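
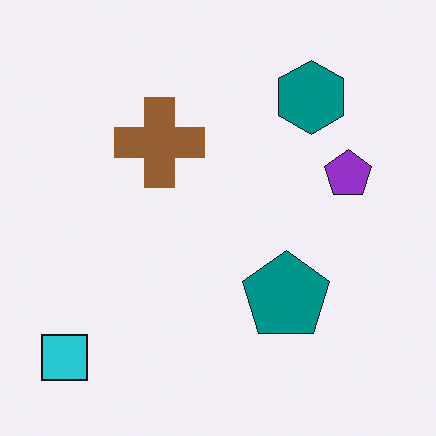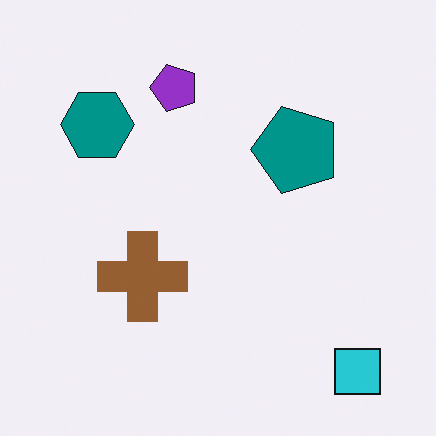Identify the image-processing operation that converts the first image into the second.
This is the original image rotated 90° counter-clockwise.

The cyan square sits in the bottom-left of the first image and the bottom-right of the second — consistent with a whole-image 90° counter-clockwise rotation.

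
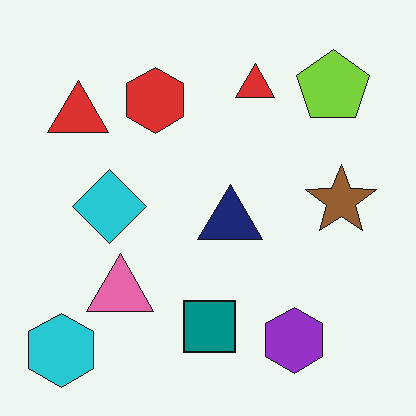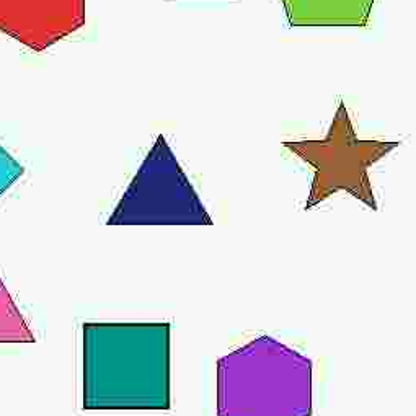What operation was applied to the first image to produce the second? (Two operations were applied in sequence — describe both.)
It was degraded with heavy JPEG compression, then cropped tightly and scaled back up.

Blocky 8×8 compression artifacts appear around shape edges and the flat background shows ringing — characteristic JPEG degradation. The visible shapes are larger and the field of view is narrower; shapes near the original edges may be partly or wholly outside the frame — a crop-and-rescale.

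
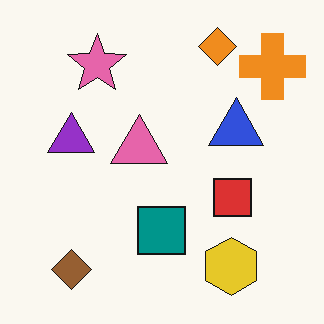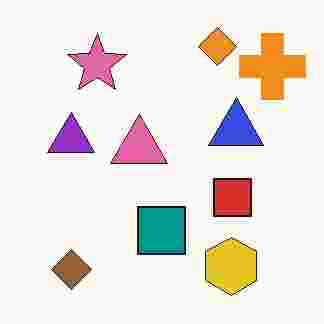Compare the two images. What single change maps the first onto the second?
The transformation is: heavily JPEG-compressed with obvious blocking artifacts.

Blocky 8×8 compression artifacts appear around shape edges and the flat background shows ringing — characteristic JPEG degradation.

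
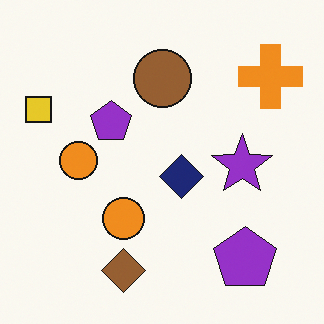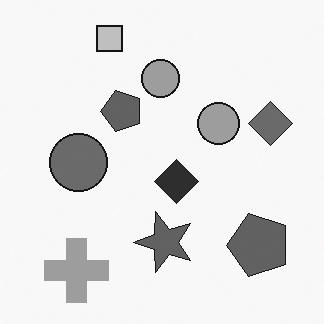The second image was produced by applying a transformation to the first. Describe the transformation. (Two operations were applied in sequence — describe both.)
The transformation is: converted to grayscale, then transposed (reflected across the top-left ↔ bottom-right diagonal).

All color is removed — every shape is now a shade of grey. Shapes have swapped their row and column positions — what was in the top-right is now in the bottom-left — a diagonal reflection.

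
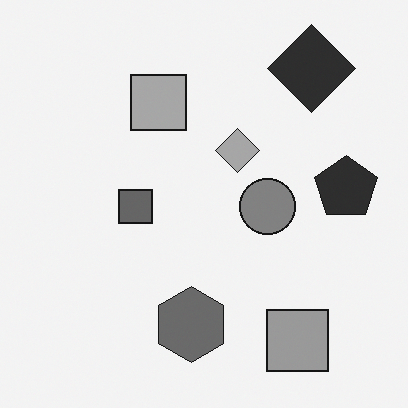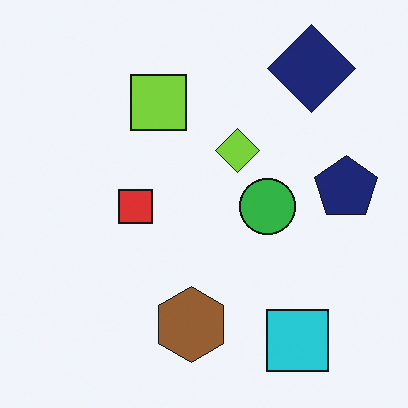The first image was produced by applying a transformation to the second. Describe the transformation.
Converted to grayscale.

All color is removed — every shape is now a shade of grey.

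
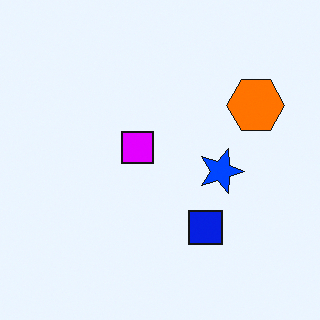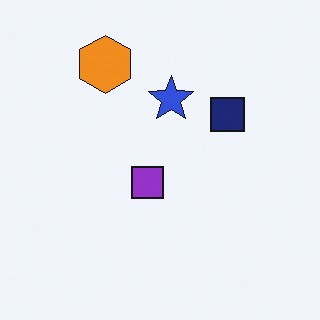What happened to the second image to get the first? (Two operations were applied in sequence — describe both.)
Rotated 90° clockwise, then made much more vivid (saturation change).

The orange hexagon sits in the top-left of the second image and the top-right of the first — consistent with a whole-image 90° clockwise rotation. All colors are more vivid — a global saturation change.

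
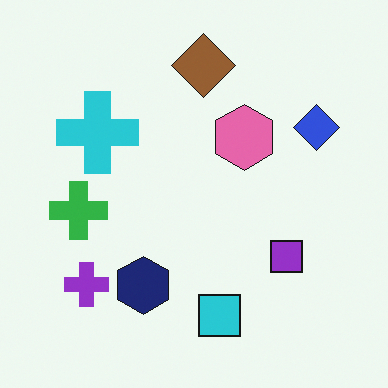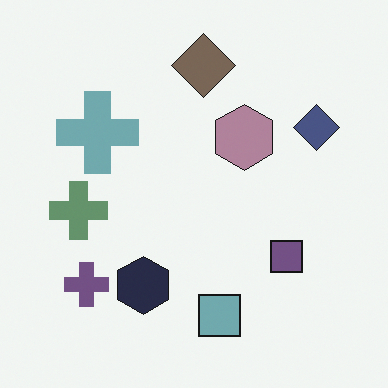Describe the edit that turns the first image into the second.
This is the original image heavily desaturated.

All colors are more muted and greyish — a global saturation change.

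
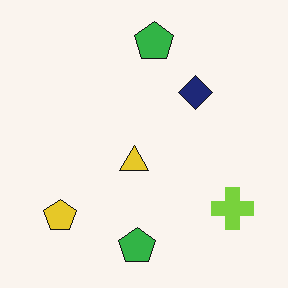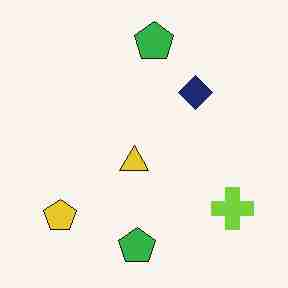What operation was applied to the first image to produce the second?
This is the original image degraded with heavy JPEG compression.

Blocky 8×8 compression artifacts appear around shape edges and the flat background shows ringing — characteristic JPEG degradation.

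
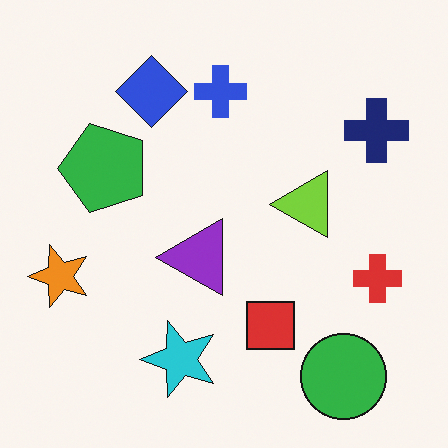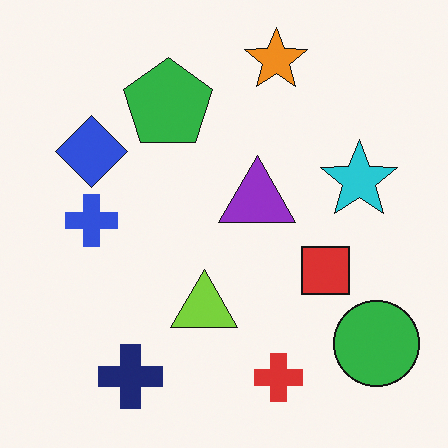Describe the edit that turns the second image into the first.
Transposed (reflected across the top-left ↔ bottom-right diagonal).

Shapes have swapped their row and column positions — what was in the top-right is now in the bottom-left — a diagonal reflection.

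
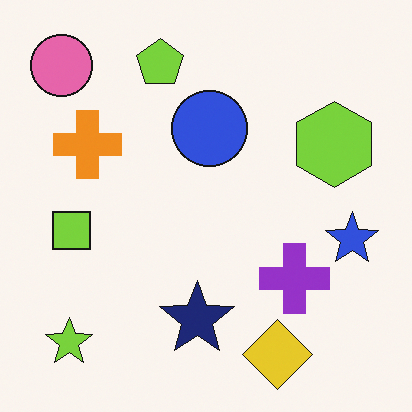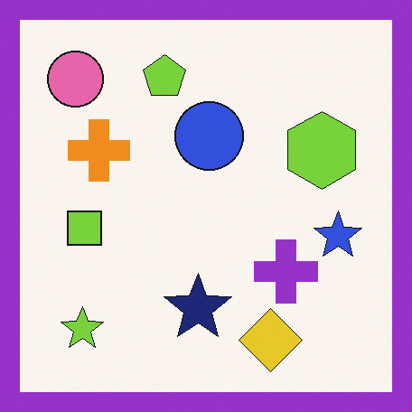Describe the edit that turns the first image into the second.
The image was framed with a purple border.

A solid purple frame runs around the edge of the second image, with the content slightly shrunk inside it.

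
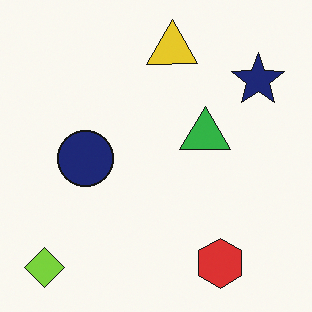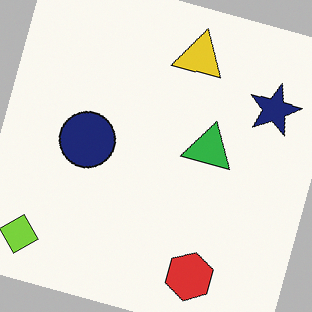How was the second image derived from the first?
It was rotated clockwise by a clearly visible amount.

Every shape is tilted by the same angle and the image corners show triangular fill wedges — a whole-image rotation by a non-right angle.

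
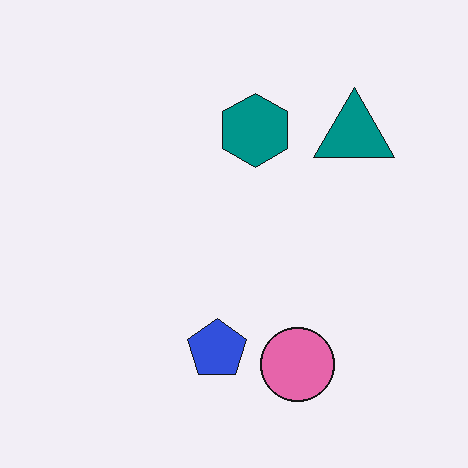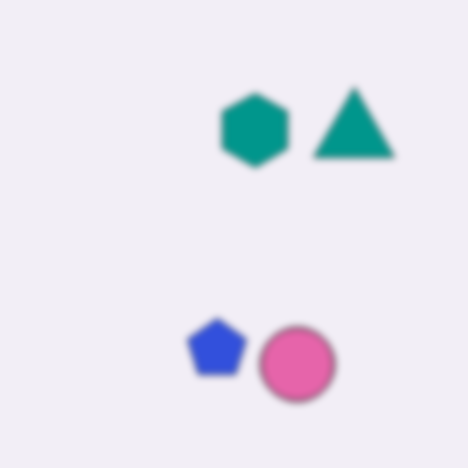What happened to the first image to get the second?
It was moderately blurred.

Shape edges and outlines are uniformly softened across the whole image.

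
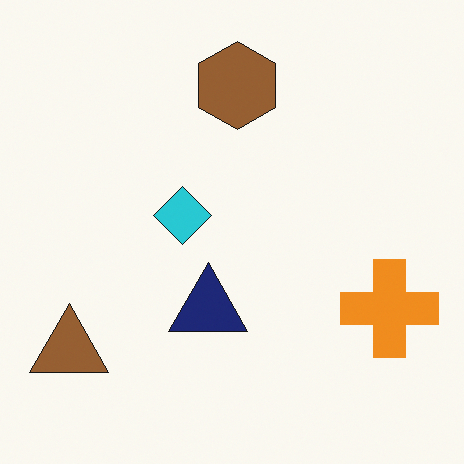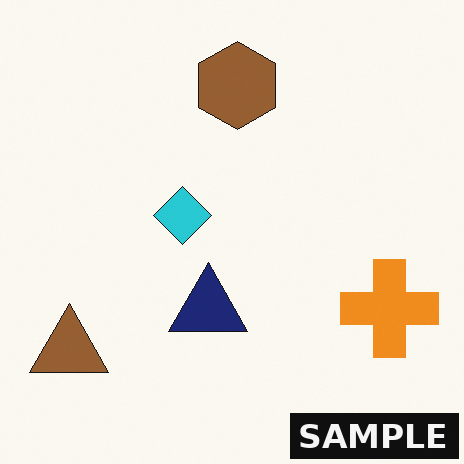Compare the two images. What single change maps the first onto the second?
The second image is the first watermarked with the text "SAMPLE" in the lower-right corner.

A dark label reading "SAMPLE" appears in the lower-right corner.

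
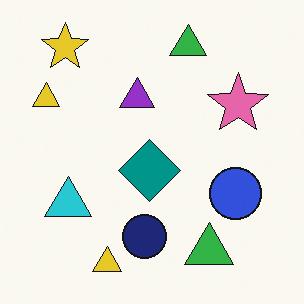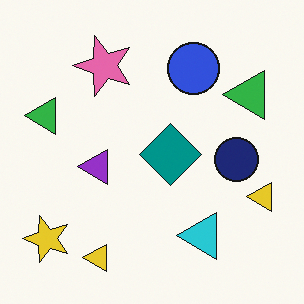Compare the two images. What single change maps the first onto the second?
It was rotated 90° counter-clockwise.

The yellow star sits in the top-left of the first image and the bottom-left of the second — consistent with a whole-image 90° counter-clockwise rotation.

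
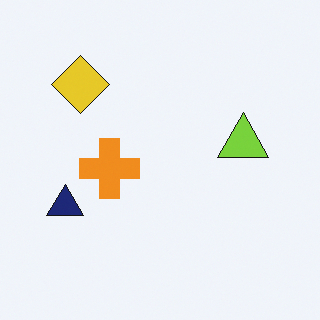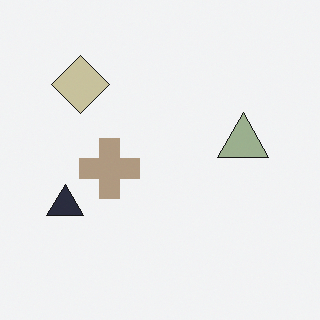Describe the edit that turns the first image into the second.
The transformation is: made much more muted (saturation change).

All colors are more muted and greyish — a global saturation change.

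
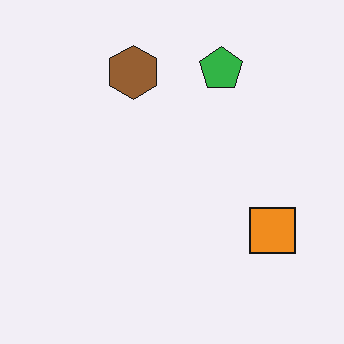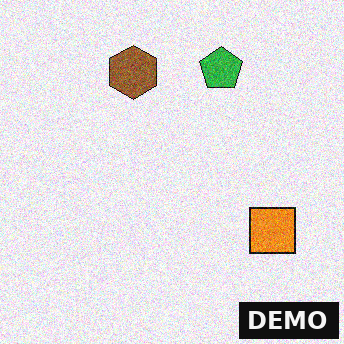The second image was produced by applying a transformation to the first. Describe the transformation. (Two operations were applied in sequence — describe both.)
The image was degraded with moderate additive noise, then watermarked with the text "DEMO" in the lower-right corner.

Random speckle covers the whole image, including the flat background. A dark label reading "DEMO" appears in the lower-right corner.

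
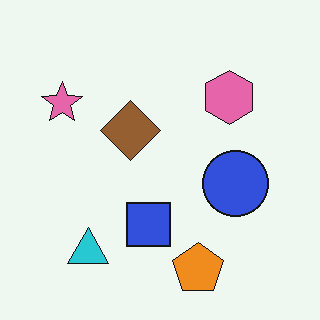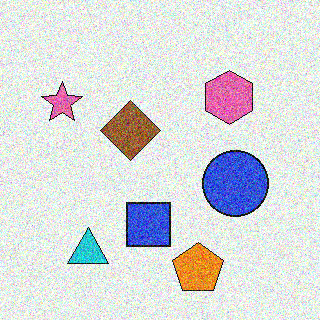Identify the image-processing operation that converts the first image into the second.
Degraded with a thick layer of grain.

Random speckle covers the whole image, including the flat background.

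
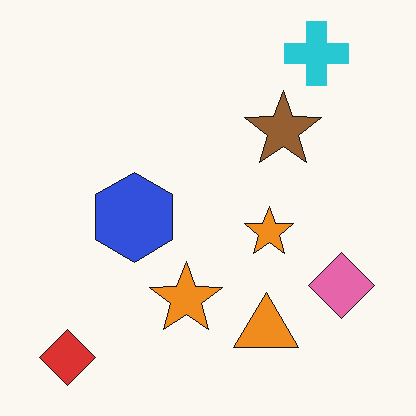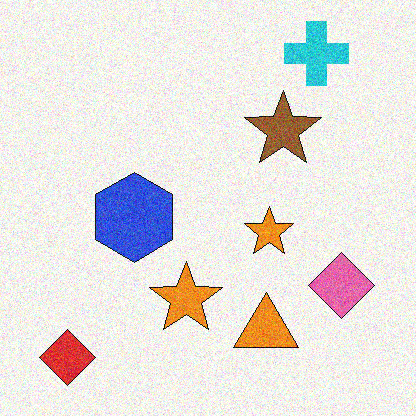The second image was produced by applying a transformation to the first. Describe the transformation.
This is the original image degraded with moderate additive noise.

Random speckle covers the whole image, including the flat background.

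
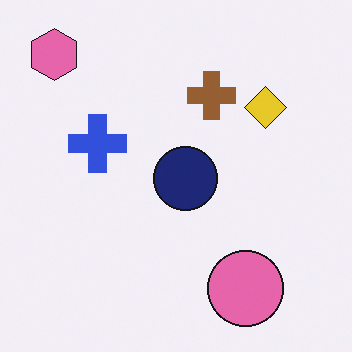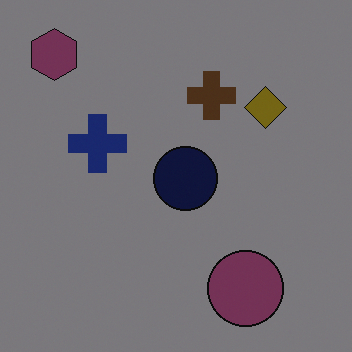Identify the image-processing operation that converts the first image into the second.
The second image is the first noticeably darkened.

Every pixel — background and shapes alike — is uniformly darkened.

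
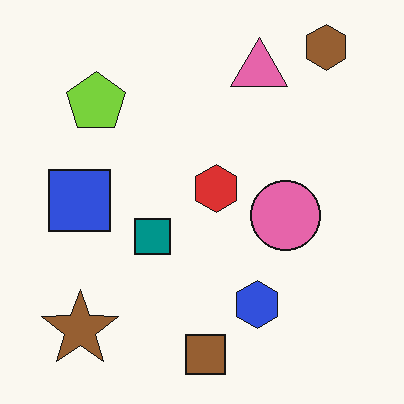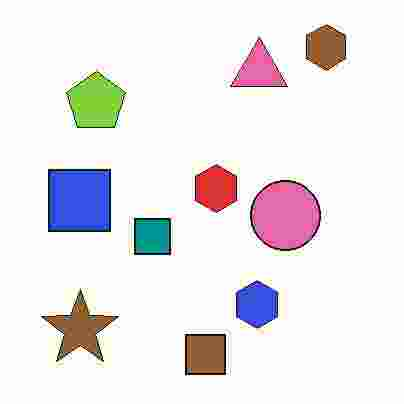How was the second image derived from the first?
The transformation is: degraded with heavy JPEG compression.

Blocky 8×8 compression artifacts appear around shape edges and the flat background shows ringing — characteristic JPEG degradation.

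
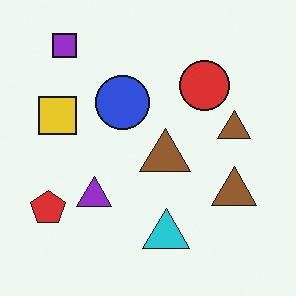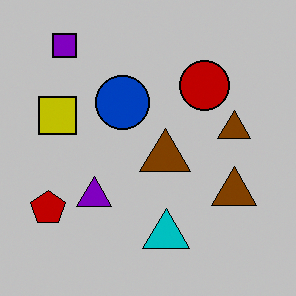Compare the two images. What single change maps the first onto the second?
The image was aggressively posterized.

Each flat color has snapped to a coarser quantized level — most visibly, the near-white background has dropped to a flat grey.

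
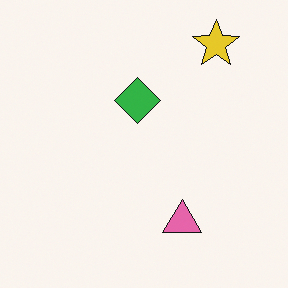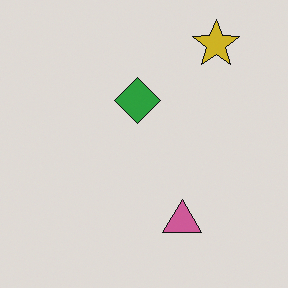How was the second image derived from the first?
This is the original image darkened a little.

Every pixel — background and shapes alike — is uniformly darkened.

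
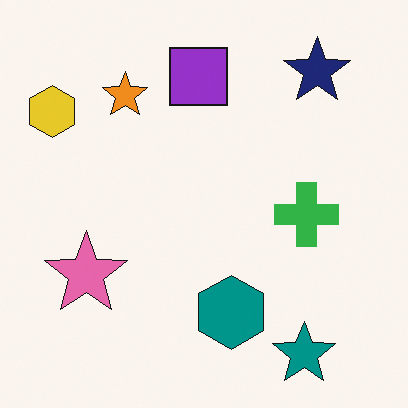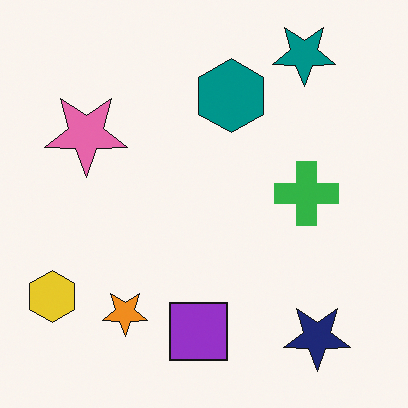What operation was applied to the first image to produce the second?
The transformation is: flipped vertically (top ↔ bottom).

The teal star is in the bottom-right of the first image and the top-right of the second — shapes on opposite sides of the horizontal midline have swapped in a mirror flip.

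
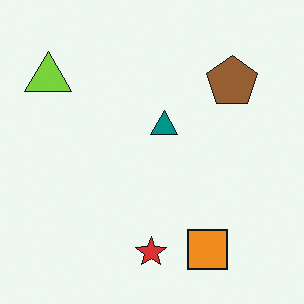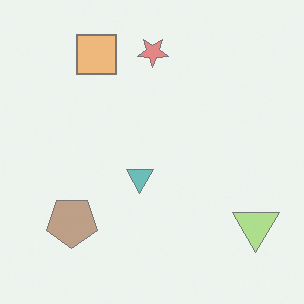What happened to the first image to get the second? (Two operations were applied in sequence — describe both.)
The image was given much lower contrast, then rotated 180°.

Tones are pushed toward mid-grey across the whole image — a global contrast change. The lime triangle sits in the top-left of the first image and the bottom-right of the second — consistent with a whole-image 180° rotation.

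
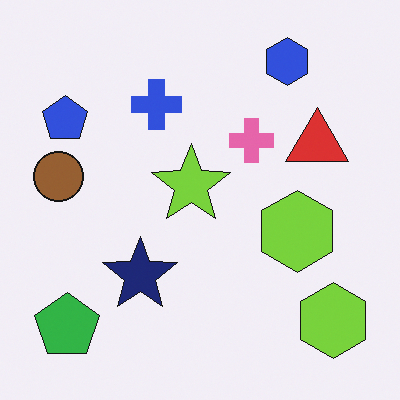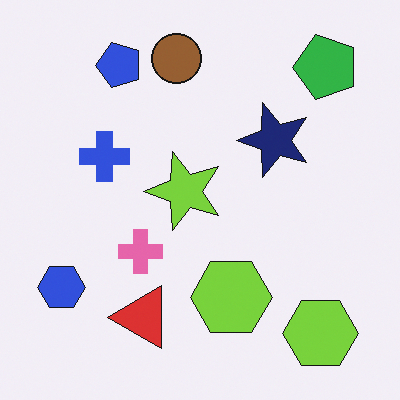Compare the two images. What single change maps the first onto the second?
The second image is the first transposed (reflected across the top-left ↔ bottom-right diagonal).

Shapes have swapped their row and column positions — what was in the top-right is now in the bottom-left — a diagonal reflection.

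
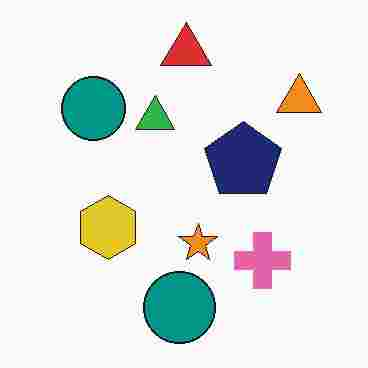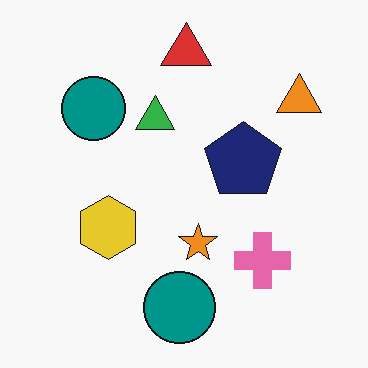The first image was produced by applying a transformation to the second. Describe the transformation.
The transformation is: degraded with heavy JPEG compression.

Blocky 8×8 compression artifacts appear around shape edges and the flat background shows ringing — characteristic JPEG degradation.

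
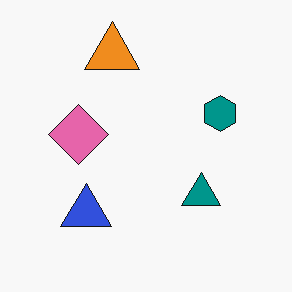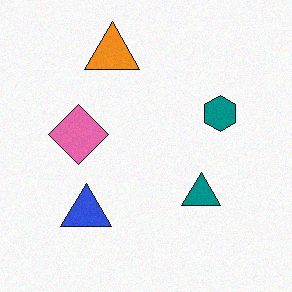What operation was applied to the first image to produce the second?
This is the original image degraded with light additive noise.

Random speckle covers the whole image, including the flat background.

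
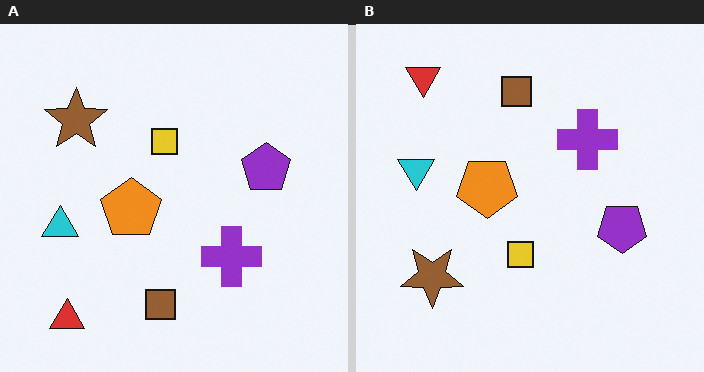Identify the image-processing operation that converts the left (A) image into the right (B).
Flipped vertically (top ↔ bottom).

The red triangle is in the bottom-left of the left (A) image and the top-left of the right (B) — shapes on opposite sides of the horizontal midline have swapped in a mirror flip.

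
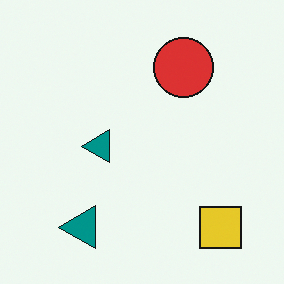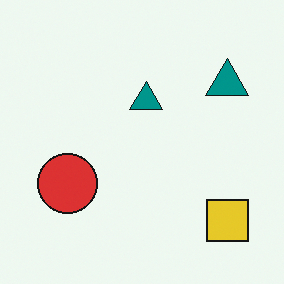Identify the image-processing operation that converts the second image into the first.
It was transposed (reflected across the top-left ↔ bottom-right diagonal).

Shapes have swapped their row and column positions — what was in the top-right is now in the bottom-left — a diagonal reflection.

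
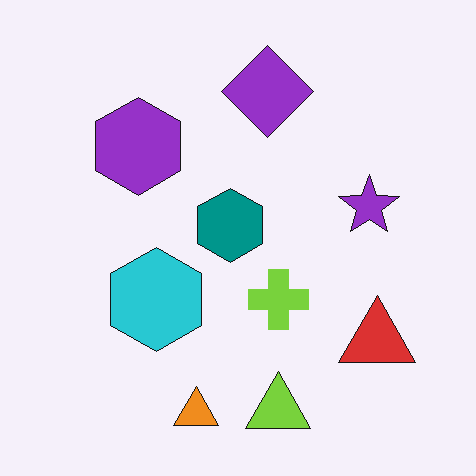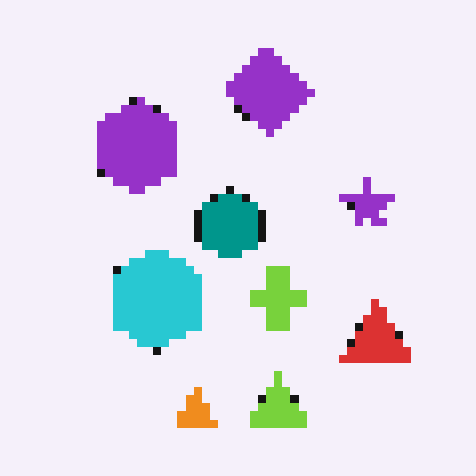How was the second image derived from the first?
The second image is the first pixelated into visible square blocks.

Shapes are reduced to large square blocks; fine edges and outlines are lost — a downscale-then-upscale (mosaic) effect.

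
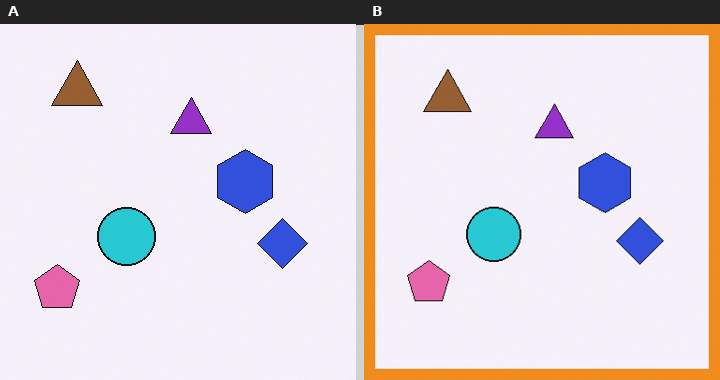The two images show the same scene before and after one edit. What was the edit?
It was framed with a orange border.

A solid orange frame runs around the edge of the right (B) image, with the content slightly shrunk inside it.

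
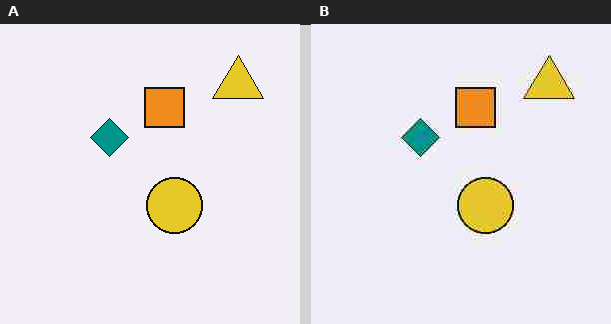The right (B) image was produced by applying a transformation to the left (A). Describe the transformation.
The image was degraded with heavy JPEG compression.

Blocky 8×8 compression artifacts appear around shape edges and the flat background shows ringing — characteristic JPEG degradation.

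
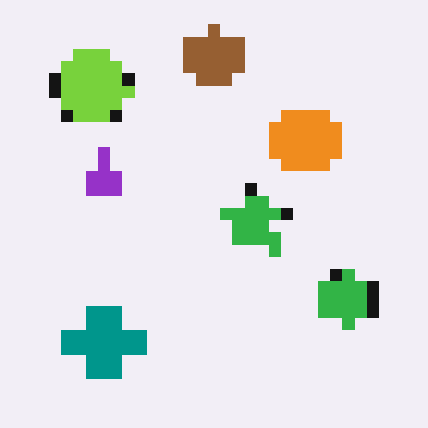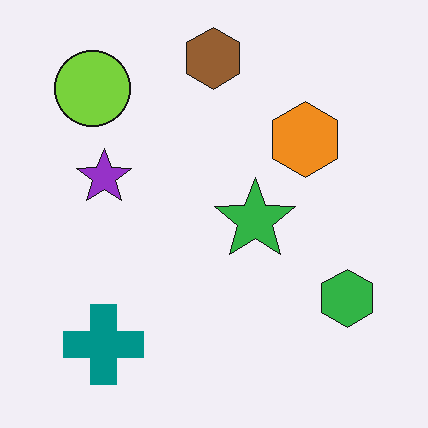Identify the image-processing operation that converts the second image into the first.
The transformation is: heavily pixelated into large blocks.

Shapes are reduced to large square blocks; fine edges and outlines are lost — a downscale-then-upscale (mosaic) effect.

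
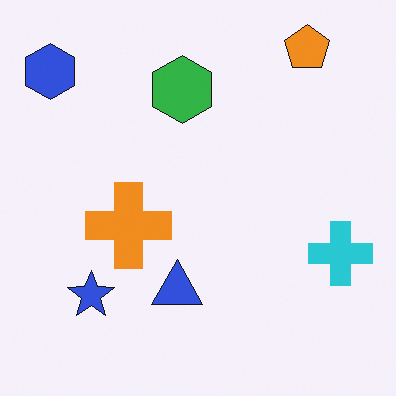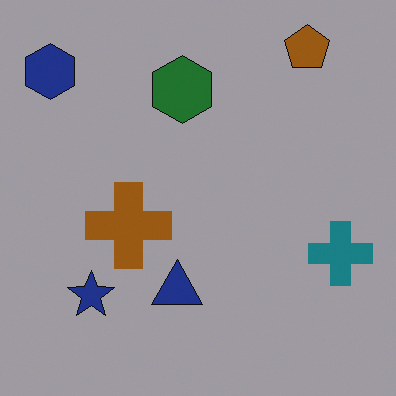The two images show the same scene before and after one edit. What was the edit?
The image was darkened a lot.

Every pixel — background and shapes alike — is uniformly darkened.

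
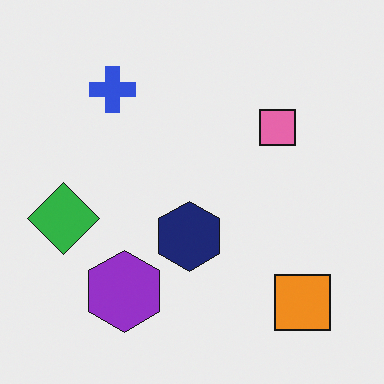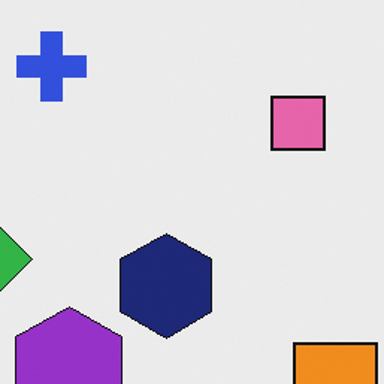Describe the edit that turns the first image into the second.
The image was cropped to a modestly smaller region and rescaled.

The visible shapes are larger and the field of view is narrower; shapes near the original edges may be partly or wholly outside the frame — a crop-and-rescale.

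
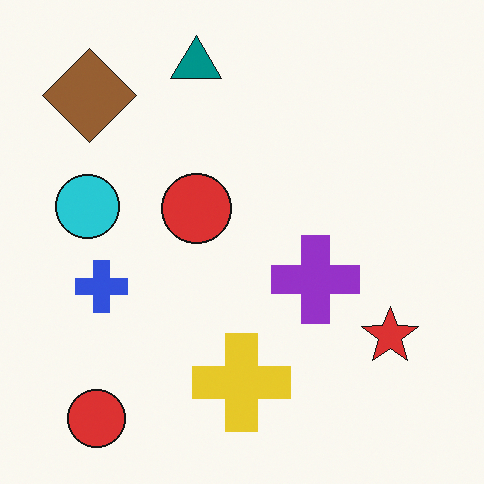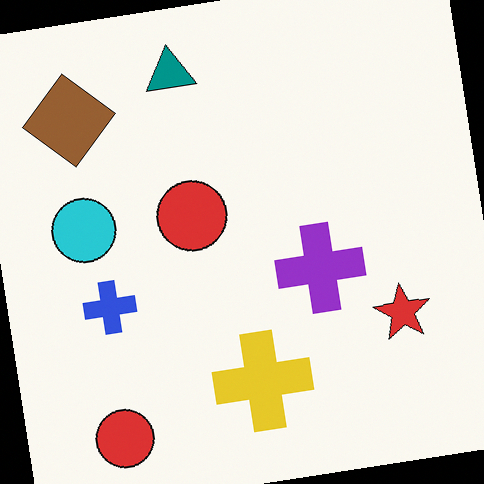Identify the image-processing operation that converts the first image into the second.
It was rotated counter-clockwise by a small amount.

Every shape is tilted by the same angle and the image corners show triangular fill wedges — a whole-image rotation by a non-right angle.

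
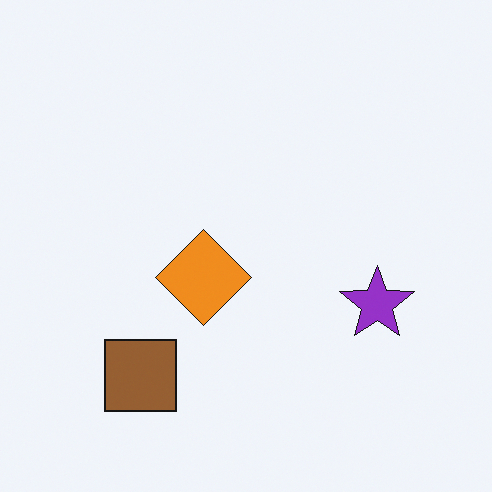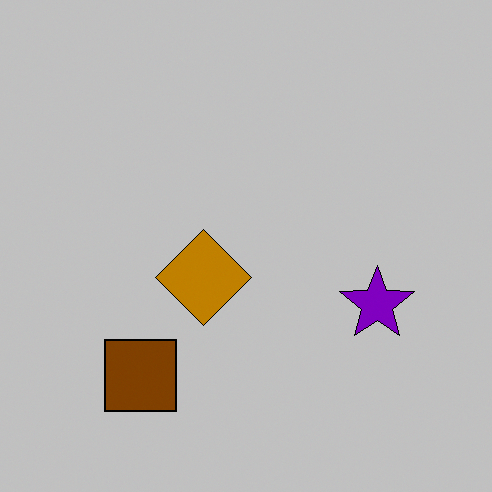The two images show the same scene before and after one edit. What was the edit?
It was aggressively posterized.

Each flat color has snapped to a coarser quantized level — most visibly, the near-white background has dropped to a flat grey.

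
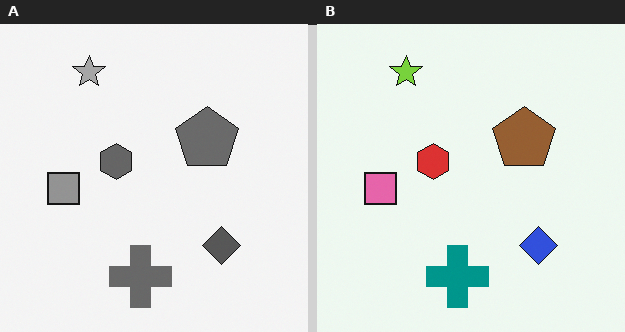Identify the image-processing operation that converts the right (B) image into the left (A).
It was converted to grayscale.

All color is removed — every shape is now a shade of grey.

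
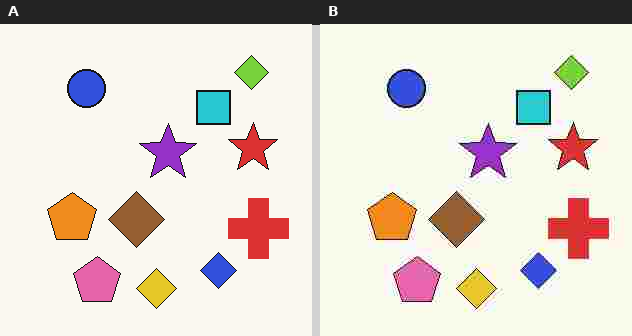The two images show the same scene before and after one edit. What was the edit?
This is the original image heavily JPEG-compressed with obvious blocking artifacts.

Blocky 8×8 compression artifacts appear around shape edges and the flat background shows ringing — characteristic JPEG degradation.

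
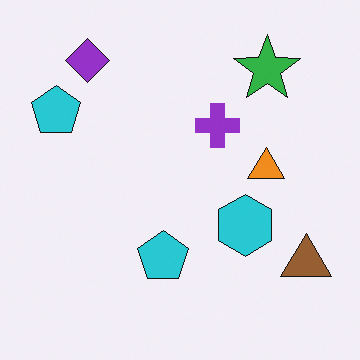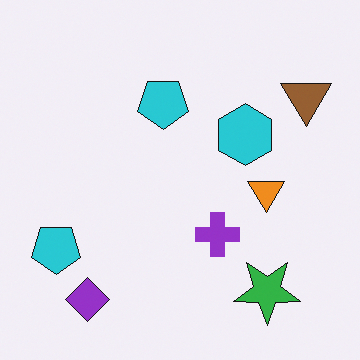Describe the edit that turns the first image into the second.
Flipped vertically (top ↔ bottom).

The purple diamond is in the top-left of the first image and the bottom-left of the second — shapes on opposite sides of the horizontal midline have swapped in a mirror flip.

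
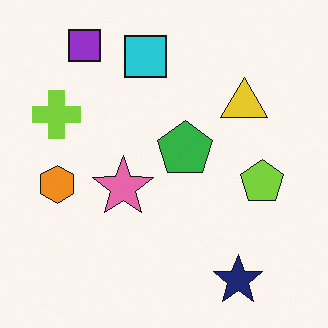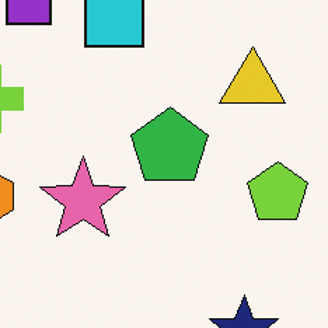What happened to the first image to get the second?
The transformation is: cropped slightly and scaled back up.

The visible shapes are larger and the field of view is narrower; shapes near the original edges may be partly or wholly outside the frame — a crop-and-rescale.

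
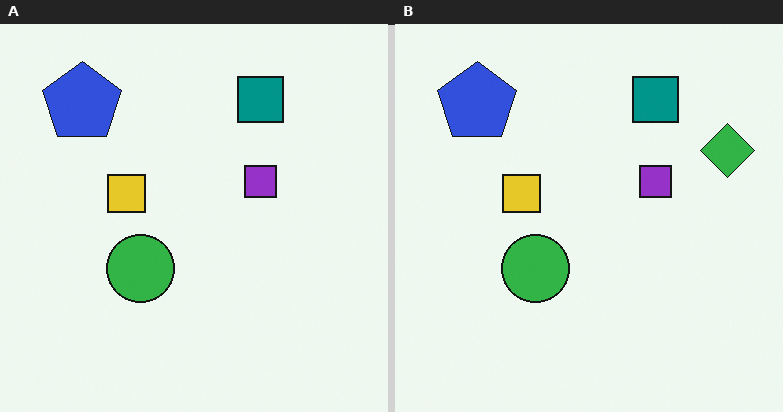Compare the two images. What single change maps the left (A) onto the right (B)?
The transformation is: overlaid with an additional green diamond.

A green diamond appears in the right (B) image that is absent from the left (A).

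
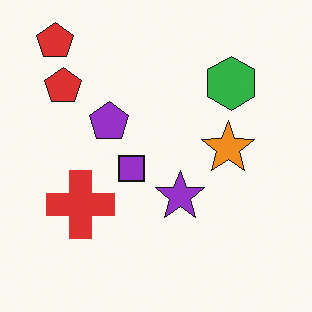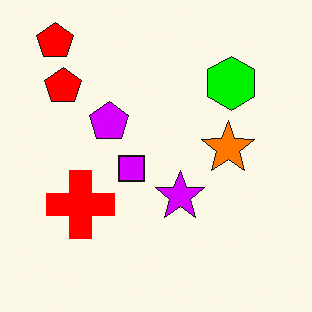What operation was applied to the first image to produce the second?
It was heavily oversaturated.

All colors are more vivid — a global saturation change.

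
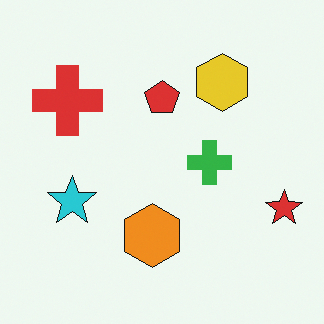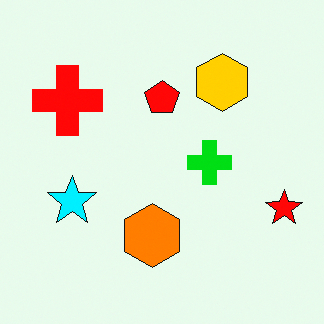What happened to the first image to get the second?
Heavily oversaturated.

All colors are more vivid — a global saturation change.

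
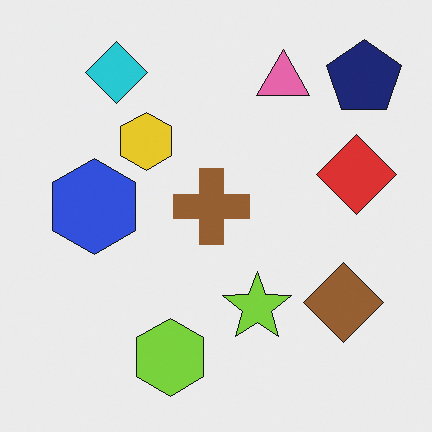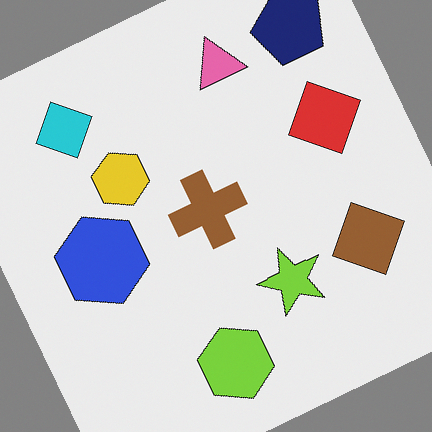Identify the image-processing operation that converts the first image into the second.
The second image is the first rotated counter-clockwise by a moderate amount.

Every shape is tilted by the same angle and the image corners show triangular fill wedges — a whole-image rotation by a non-right angle.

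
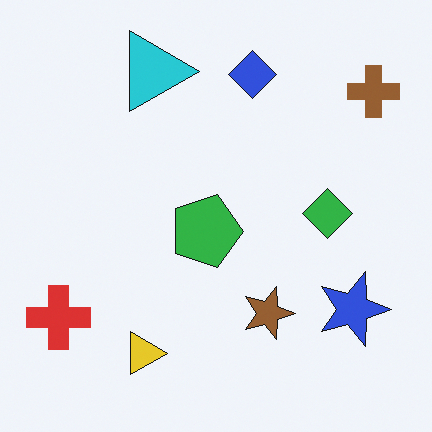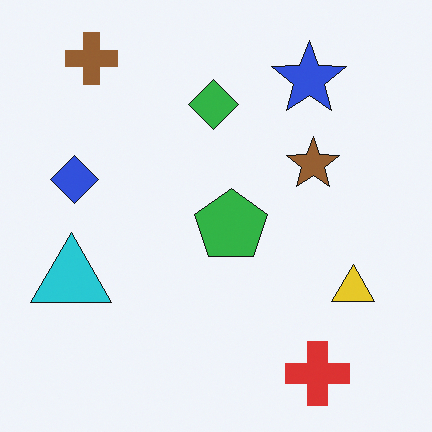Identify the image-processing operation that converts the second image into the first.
The image was rotated 90° clockwise.

The brown cross sits in the top-left of the second image and the top-right of the first — consistent with a whole-image 90° clockwise rotation.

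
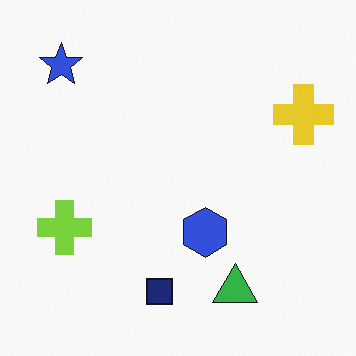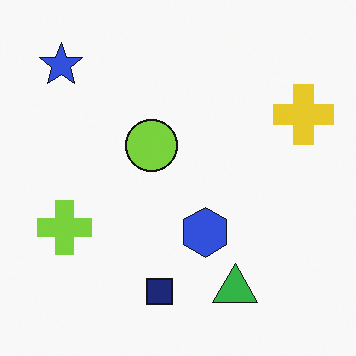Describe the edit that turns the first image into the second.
It was overlaid with an additional lime circle.

A lime circle appears in the second image that is absent from the first.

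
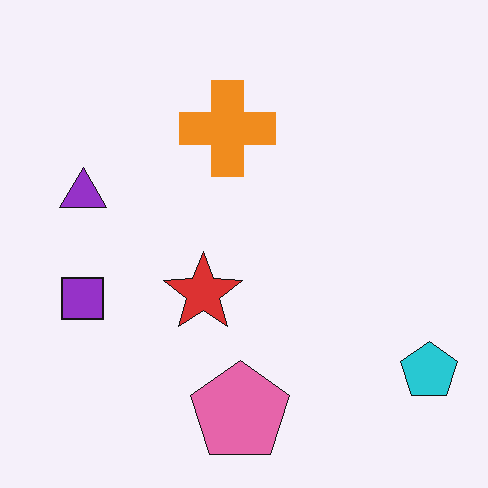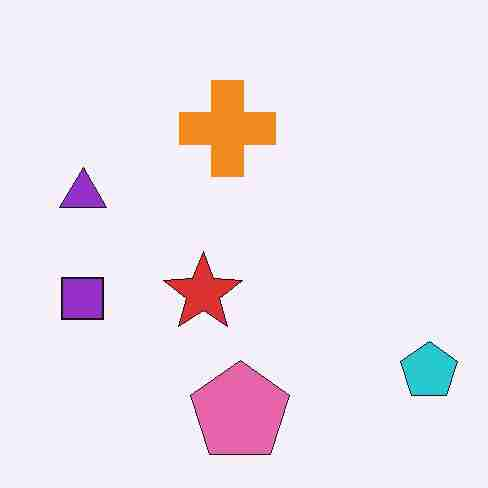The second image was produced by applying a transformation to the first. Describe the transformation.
Heavily JPEG-compressed with obvious blocking artifacts.

Blocky 8×8 compression artifacts appear around shape edges and the flat background shows ringing — characteristic JPEG degradation.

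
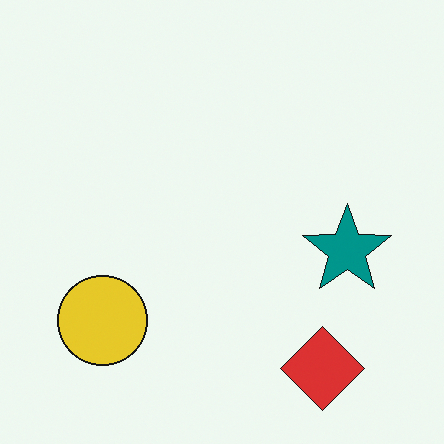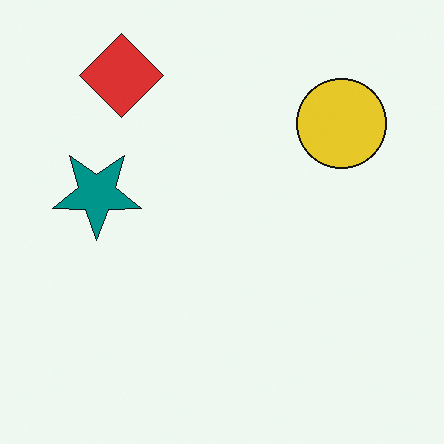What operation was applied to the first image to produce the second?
It was rotated 180°.

The red diamond sits in the bottom-right of the first image and the top-left of the second — consistent with a whole-image 180° rotation.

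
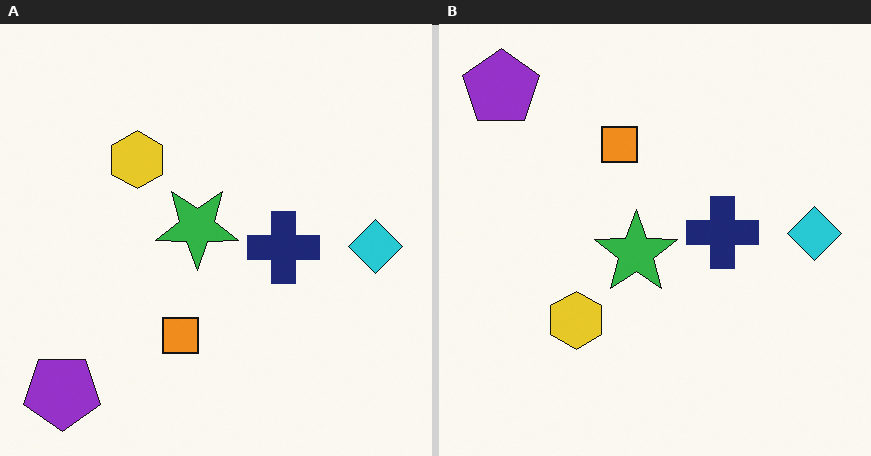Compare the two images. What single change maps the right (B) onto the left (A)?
The image was flipped vertically (top ↔ bottom).

The purple pentagon is in the top-left of the right (B) image and the bottom-left of the left (A) — shapes on opposite sides of the horizontal midline have swapped in a mirror flip.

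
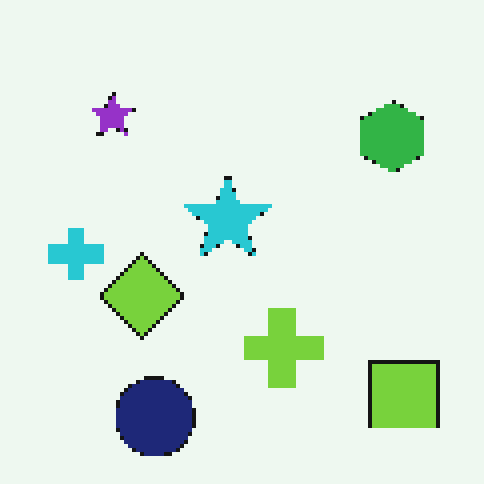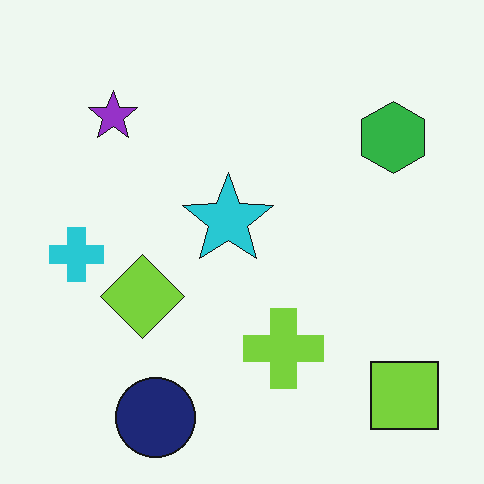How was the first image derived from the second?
It was mildly pixelated.

Shapes are reduced to large square blocks; fine edges and outlines are lost — a downscale-then-upscale (mosaic) effect.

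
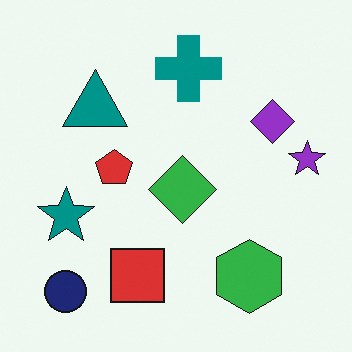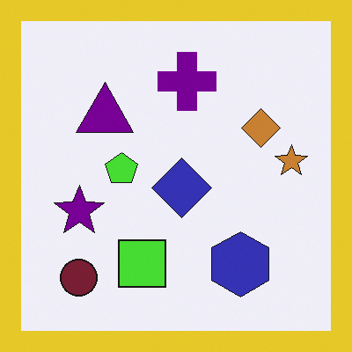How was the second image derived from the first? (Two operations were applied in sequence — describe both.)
Hue-shifted noticeably, then framed with a yellow border.

Every shape's color has rotated by the same amount around the hue wheel — a uniform hue shift. A solid yellow frame runs around the edge of the second image, with the content slightly shrunk inside it.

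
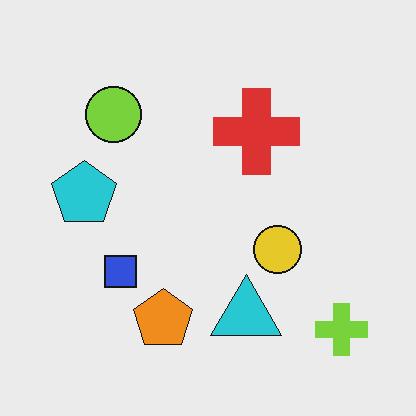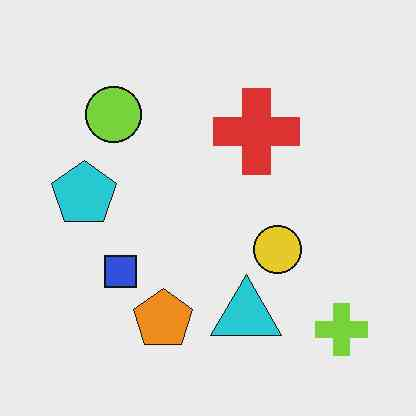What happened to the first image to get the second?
The transformation is: given moderate JPEG compression.

Blocky 8×8 compression artifacts appear around shape edges and the flat background shows ringing — characteristic JPEG degradation.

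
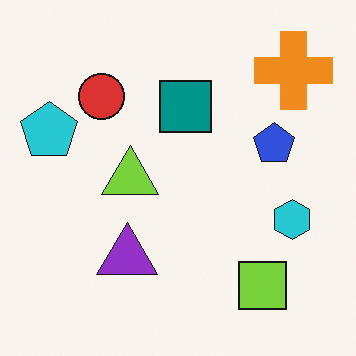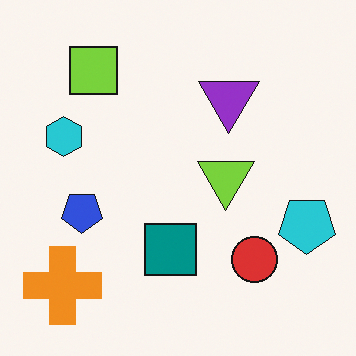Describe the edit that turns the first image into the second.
It was rotated 180°.

The orange cross sits in the top-right of the first image and the bottom-left of the second — consistent with a whole-image 180° rotation.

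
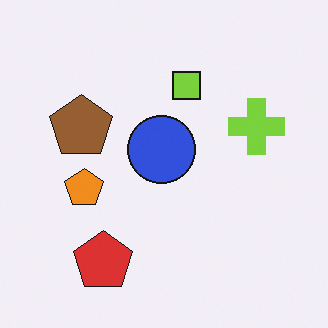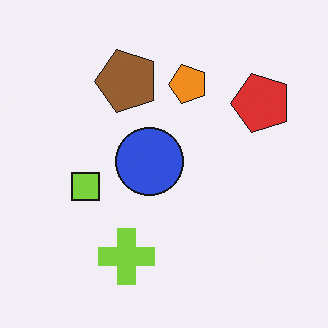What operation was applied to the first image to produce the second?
It was transposed (reflected across the top-left ↔ bottom-right diagonal).

Shapes have swapped their row and column positions — what was in the top-right is now in the bottom-left — a diagonal reflection.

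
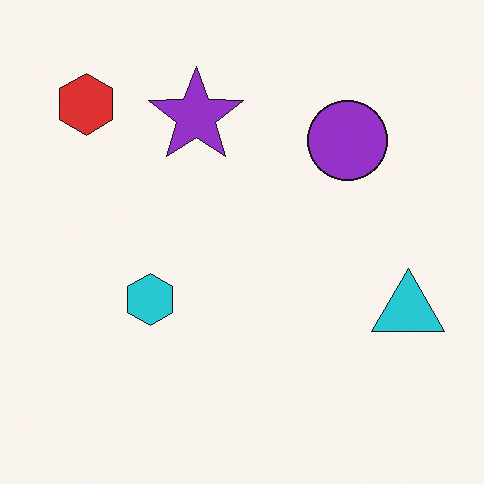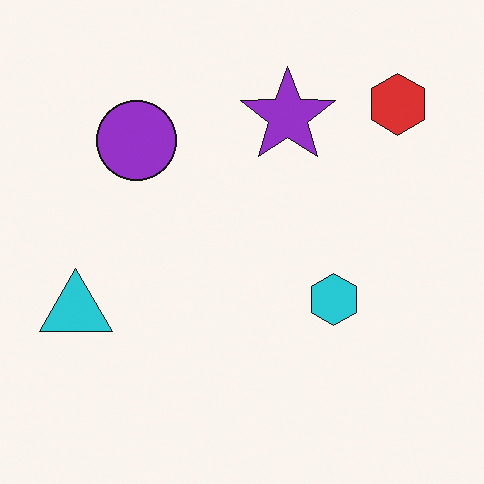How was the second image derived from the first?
This is the original image flipped horizontally (left ↔ right).

The cyan triangle is in the right of the first image and the left of the second — shapes on opposite sides of the vertical midline have swapped in a mirror flip.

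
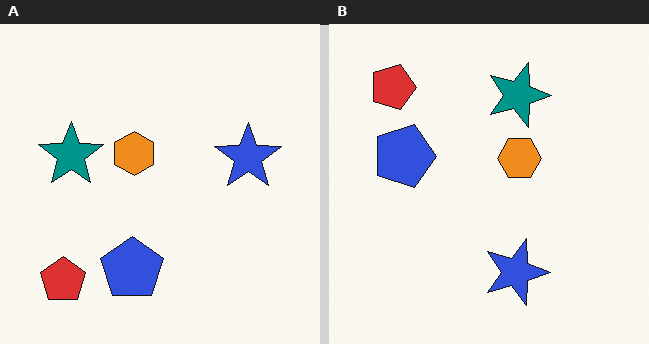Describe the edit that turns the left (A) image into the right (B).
The image was rotated 90° clockwise.

The red pentagon sits in the bottom-left of the left (A) image and the top-left of the right (B) — consistent with a whole-image 90° clockwise rotation.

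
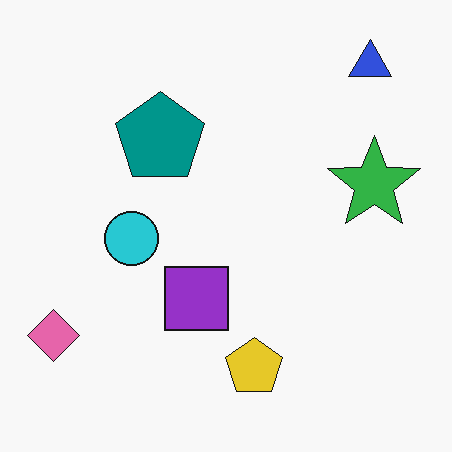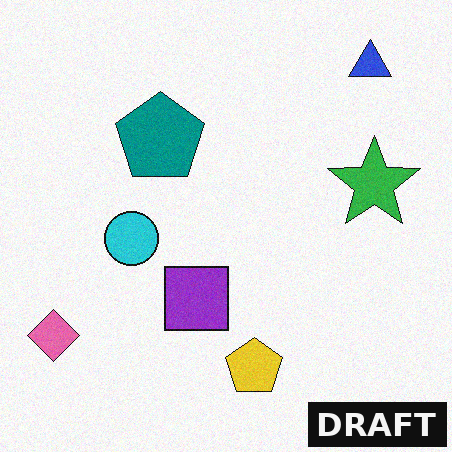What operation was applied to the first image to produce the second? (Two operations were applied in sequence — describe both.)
Degraded with subtle gaussian noise, then watermarked with the text "DRAFT" in the lower-right corner.

Random speckle covers the whole image, including the flat background. A dark label reading "DRAFT" appears in the lower-right corner.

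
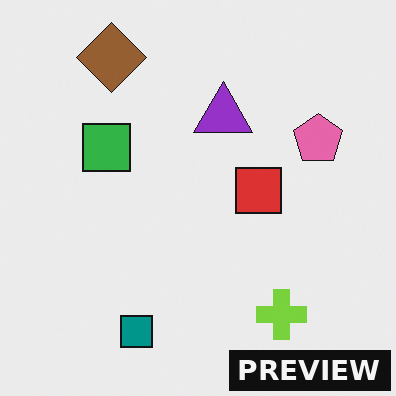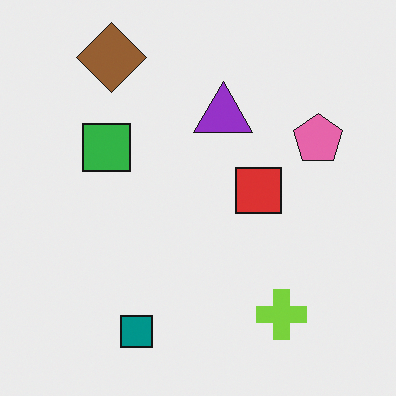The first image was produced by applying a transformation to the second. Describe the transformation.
It was watermarked with the text "PREVIEW" in the lower-right corner.

A dark label reading "PREVIEW" appears in the lower-right corner.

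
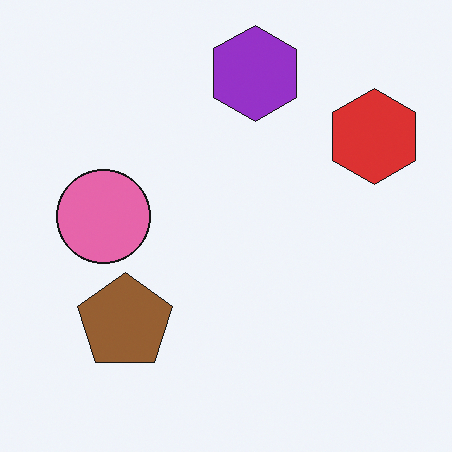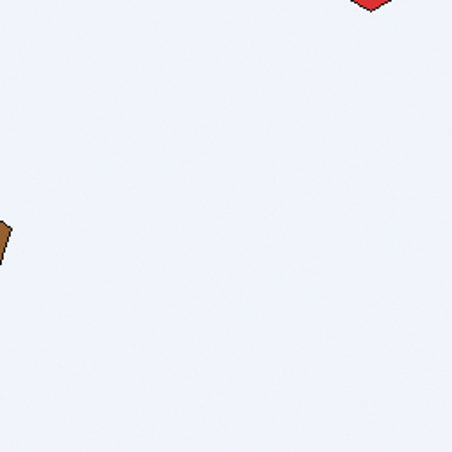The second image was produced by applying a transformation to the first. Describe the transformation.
The image was cropped to a noticeably smaller region and rescaled.

The visible shapes are larger and the field of view is narrower; shapes near the original edges may be partly or wholly outside the frame — a crop-and-rescale.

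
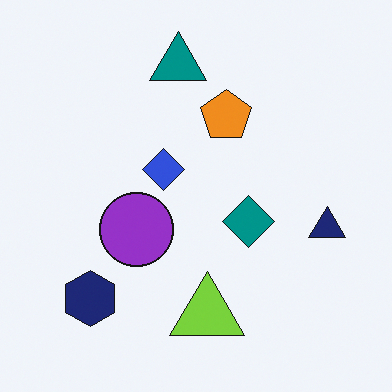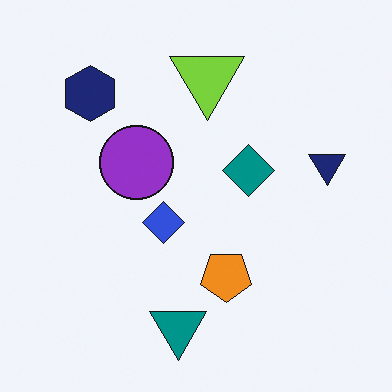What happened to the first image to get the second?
This is the original image flipped vertically (top ↔ bottom).

The teal triangle is in the top of the first image and the bottom of the second — shapes on opposite sides of the horizontal midline have swapped in a mirror flip.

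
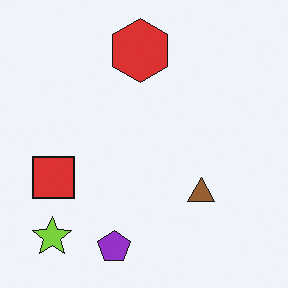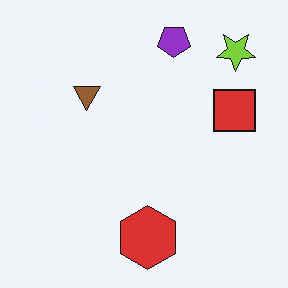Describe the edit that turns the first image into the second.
Rotated 180°.

The lime star sits in the bottom-left of the first image and the top-right of the second — consistent with a whole-image 180° rotation.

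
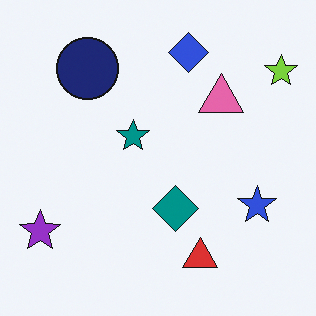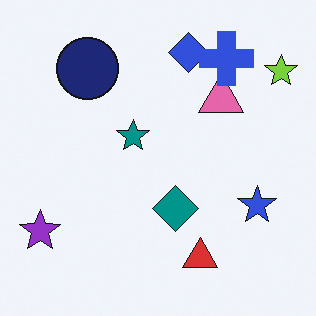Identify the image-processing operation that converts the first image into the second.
It was overlaid with an additional blue cross.

A blue cross appears in the second image that is absent from the first.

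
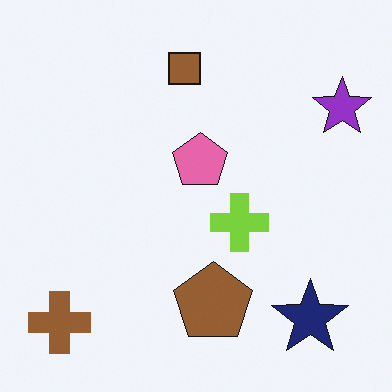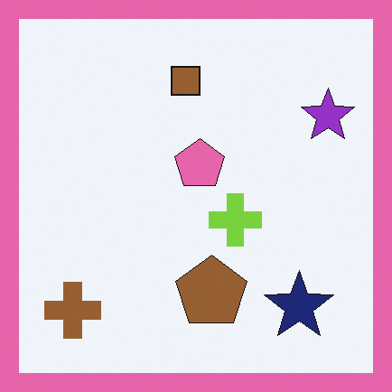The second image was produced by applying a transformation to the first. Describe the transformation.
The transformation is: framed with a pink border.

A solid pink frame runs around the edge of the second image, with the content slightly shrunk inside it.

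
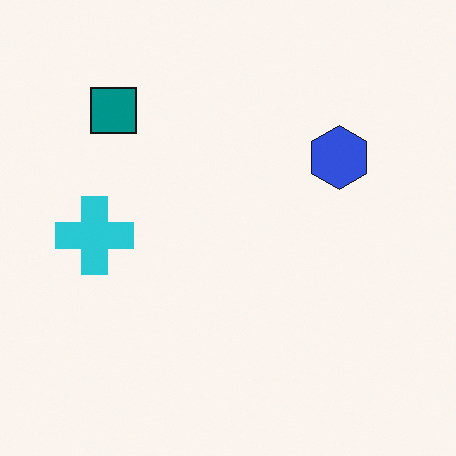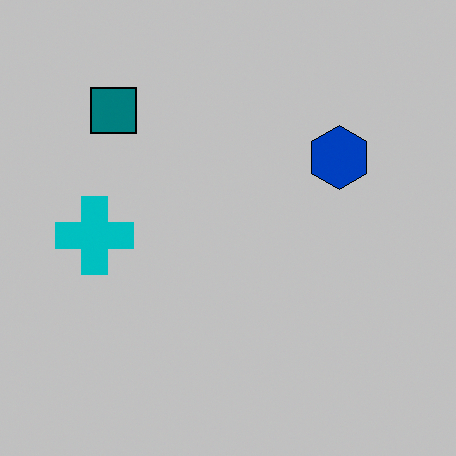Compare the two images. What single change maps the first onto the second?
The transformation is: heavily posterized to just a handful of flat colors.

Each flat color has snapped to a coarser quantized level — most visibly, the near-white background has dropped to a flat grey.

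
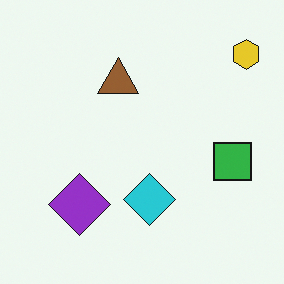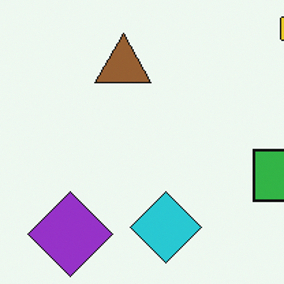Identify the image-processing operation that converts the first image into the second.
It was cropped slightly and scaled back up.

The visible shapes are larger and the field of view is narrower; shapes near the original edges may be partly or wholly outside the frame — a crop-and-rescale.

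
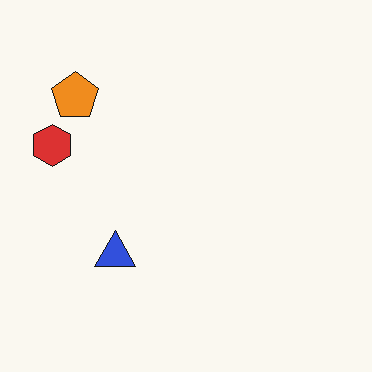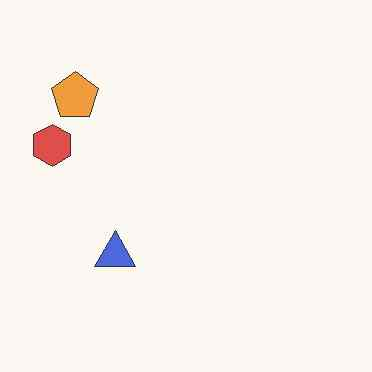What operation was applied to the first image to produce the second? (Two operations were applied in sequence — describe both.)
The image was given slightly reduced contrast, then given moderate JPEG compression.

Tones are pushed toward mid-grey across the whole image — a global contrast change. Blocky 8×8 compression artifacts appear around shape edges and the flat background shows ringing — characteristic JPEG degradation.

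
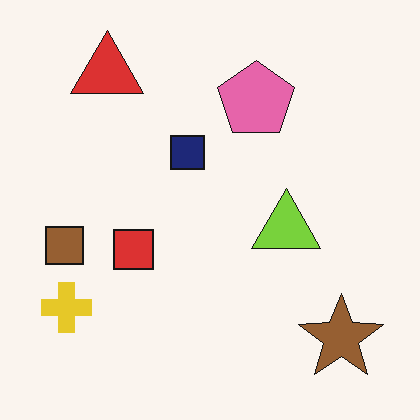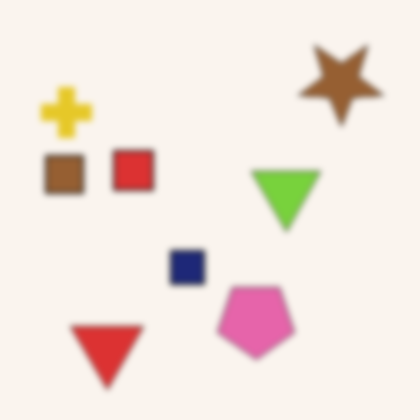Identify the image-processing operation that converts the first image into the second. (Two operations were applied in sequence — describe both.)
This is the original image flipped vertically (top ↔ bottom), then noticeably gaussian-blurred.

The red triangle is in the top-left of the first image and the bottom-left of the second — shapes on opposite sides of the horizontal midline have swapped in a mirror flip. Shape edges and outlines are uniformly softened across the whole image.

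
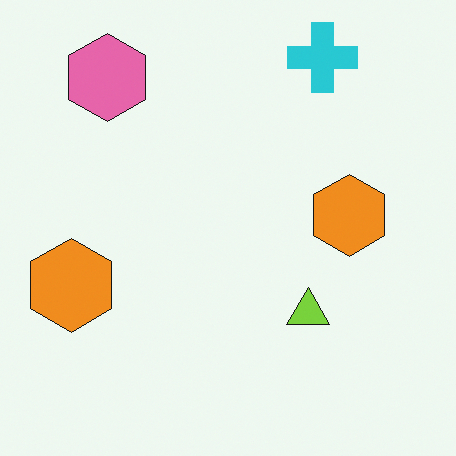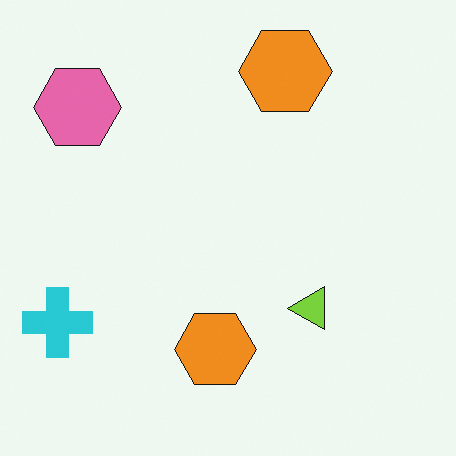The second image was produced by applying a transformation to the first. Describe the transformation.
This is the original image transposed (reflected across the top-left ↔ bottom-right diagonal).

Shapes have swapped their row and column positions — what was in the top-right is now in the bottom-left — a diagonal reflection.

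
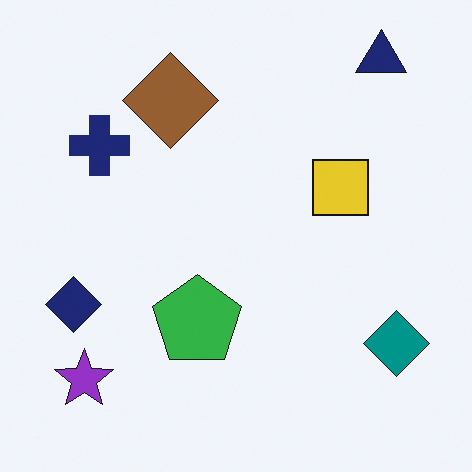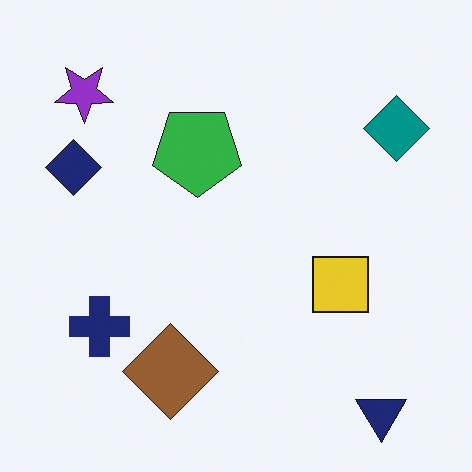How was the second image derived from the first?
This is the original image flipped vertically (top ↔ bottom).

The navy triangle is in the top-right of the first image and the bottom-right of the second — shapes on opposite sides of the horizontal midline have swapped in a mirror flip.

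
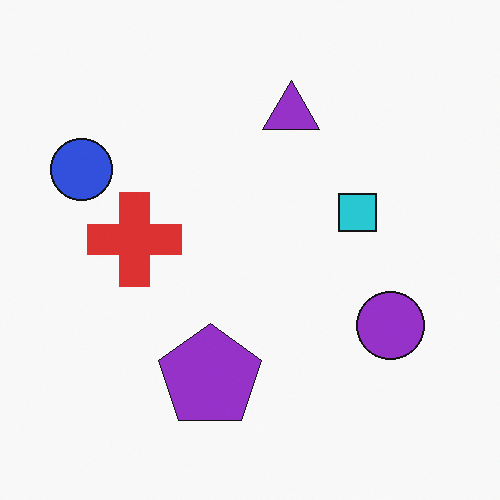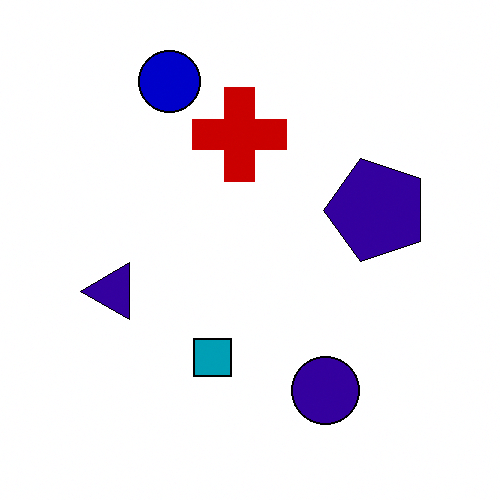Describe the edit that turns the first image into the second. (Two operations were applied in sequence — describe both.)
The second image is the first boosted in contrast, then transposed (reflected across the top-left ↔ bottom-right diagonal).

Tones are pushed away from mid-grey across the whole image — a global contrast change. Shapes have swapped their row and column positions — what was in the top-right is now in the bottom-left — a diagonal reflection.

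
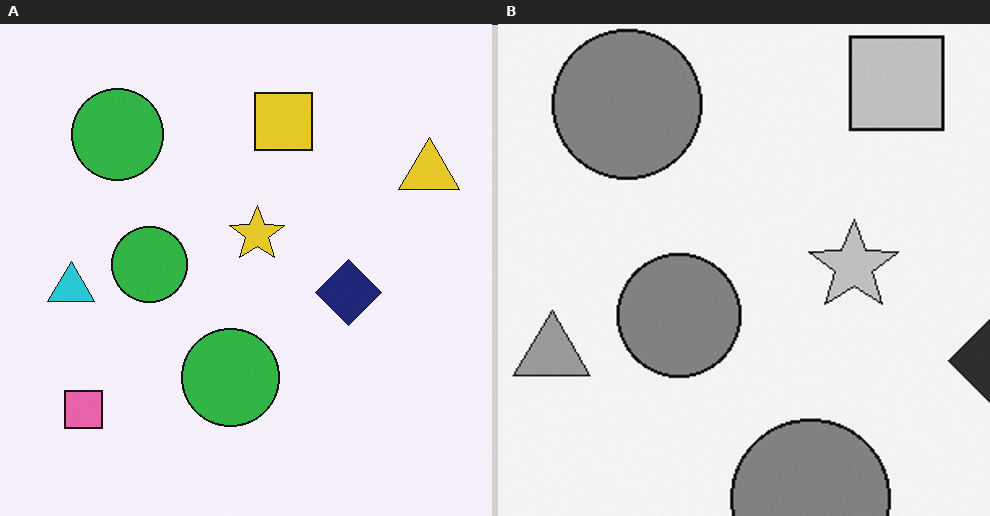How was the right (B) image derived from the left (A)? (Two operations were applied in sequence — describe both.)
Converted to grayscale, then cropped to a noticeably smaller region and rescaled.

All color is removed — every shape is now a shade of grey. The visible shapes are larger and the field of view is narrower; shapes near the original edges may be partly or wholly outside the frame — a crop-and-rescale.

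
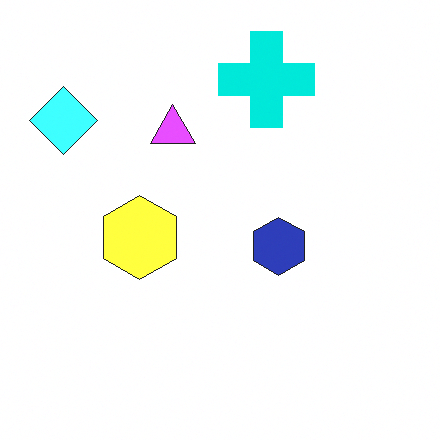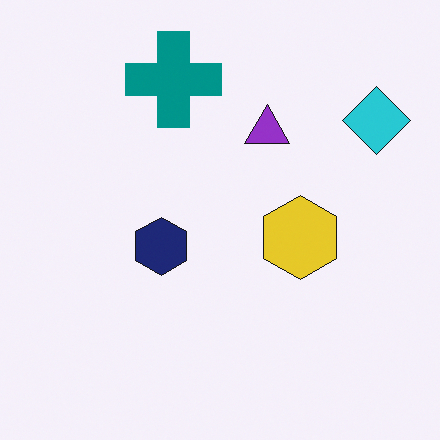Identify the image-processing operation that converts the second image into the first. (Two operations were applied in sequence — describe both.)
Flipped horizontally (left ↔ right), then substantially brightened.

The cyan diamond is in the top-right of the second image and the top-left of the first — shapes on opposite sides of the vertical midline have swapped in a mirror flip. Every pixel — background and shapes alike — is uniformly brightened.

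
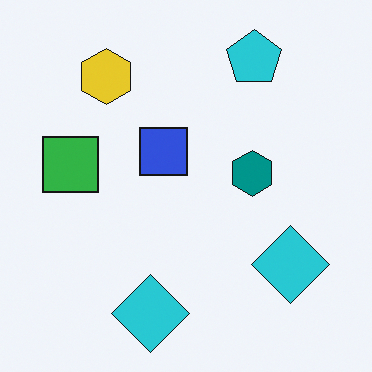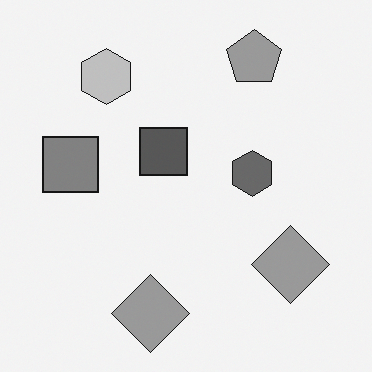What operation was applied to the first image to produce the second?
Converted to grayscale.

All color is removed — every shape is now a shade of grey.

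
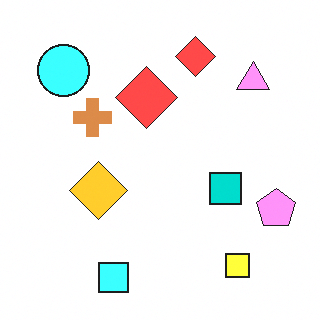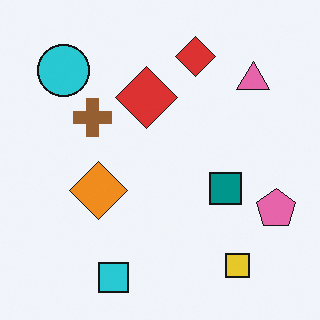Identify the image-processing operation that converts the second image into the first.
The first image is the second substantially brightened.

Every pixel — background and shapes alike — is uniformly brightened.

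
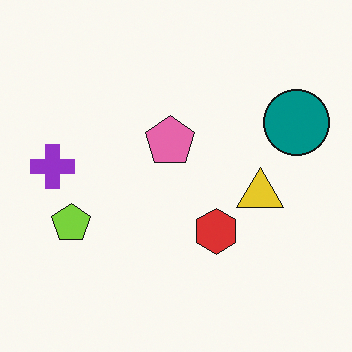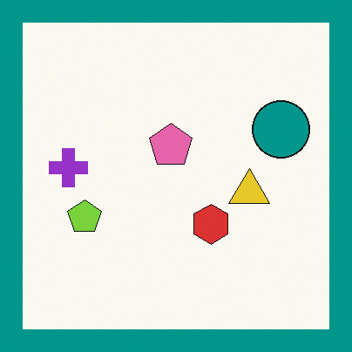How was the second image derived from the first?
The second image is the first framed with a teal border.

A solid teal frame runs around the edge of the second image, with the content slightly shrunk inside it.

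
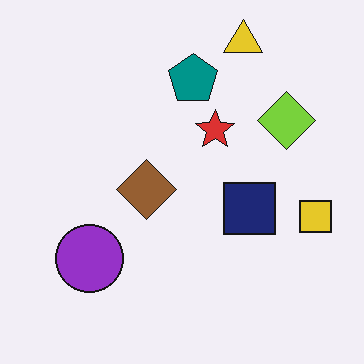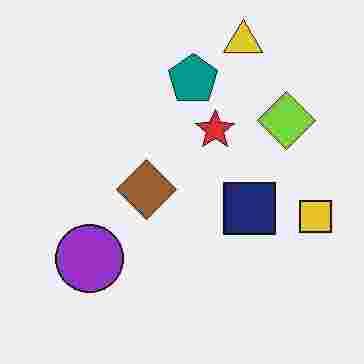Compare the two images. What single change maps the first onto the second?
This is the original image degraded with heavy JPEG compression.

Blocky 8×8 compression artifacts appear around shape edges and the flat background shows ringing — characteristic JPEG degradation.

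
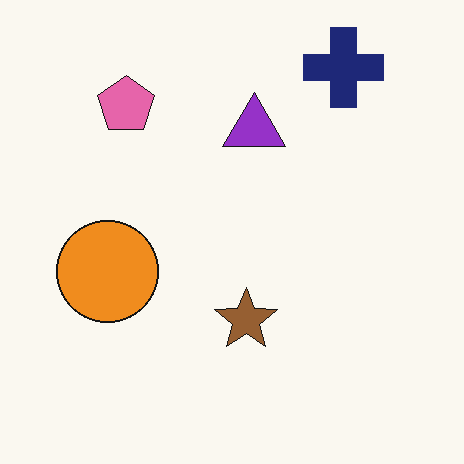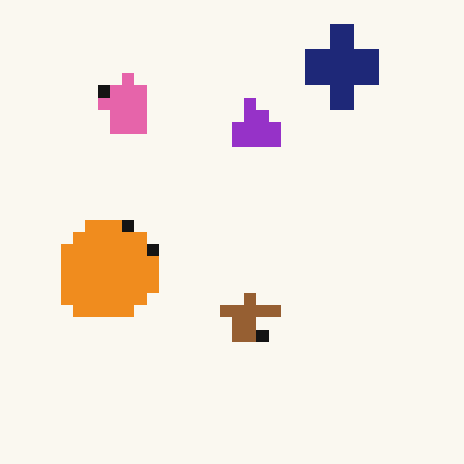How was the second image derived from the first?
This is the original image coarsely pixelated.

Shapes are reduced to large square blocks; fine edges and outlines are lost — a downscale-then-upscale (mosaic) effect.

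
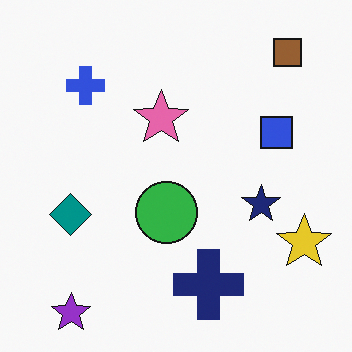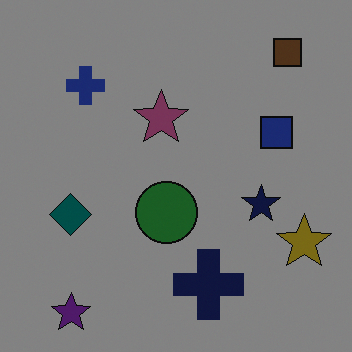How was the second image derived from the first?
The image was substantially darkened.

Every pixel — background and shapes alike — is uniformly darkened.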